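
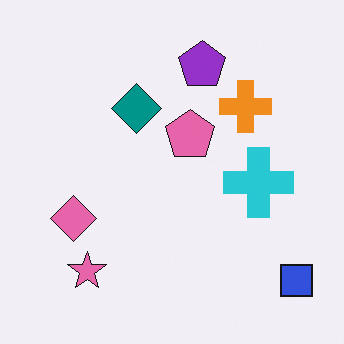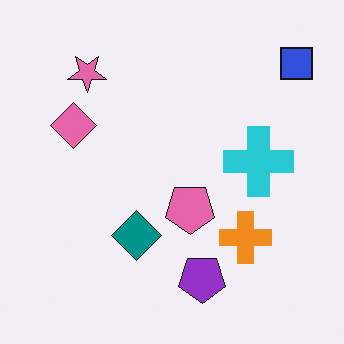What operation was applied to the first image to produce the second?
The second image is the first flipped vertically (top ↔ bottom).

The blue square is in the bottom-right of the first image and the top-right of the second — shapes on opposite sides of the horizontal midline have swapped in a mirror flip.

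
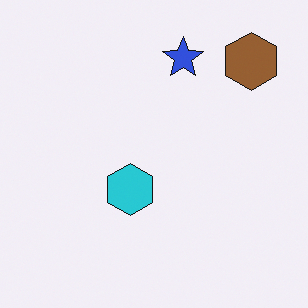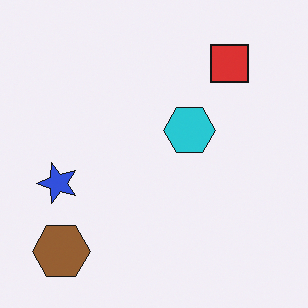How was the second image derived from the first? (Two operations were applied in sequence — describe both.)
Transposed (reflected across the top-left ↔ bottom-right diagonal), then overlaid with an additional red square.

Shapes have swapped their row and column positions — what was in the top-right is now in the bottom-left — a diagonal reflection. A red square appears in the second image that is absent from the first.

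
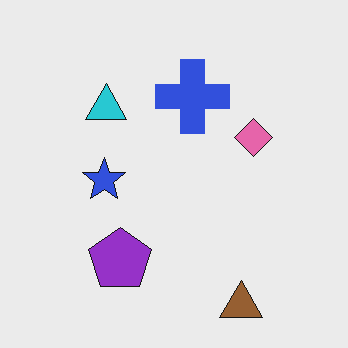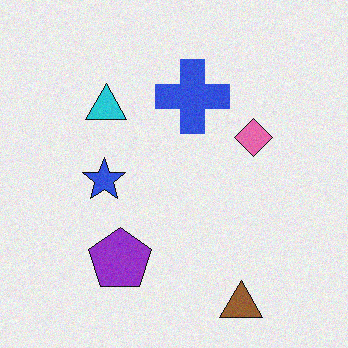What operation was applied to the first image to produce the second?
This is the original image degraded with subtle gaussian noise.

Random speckle covers the whole image, including the flat background.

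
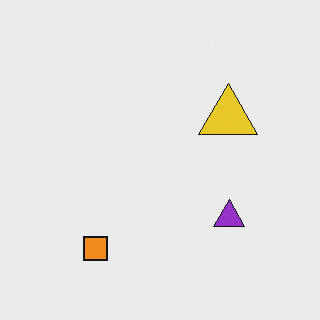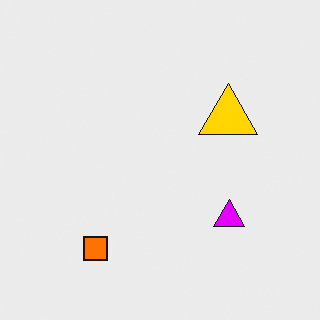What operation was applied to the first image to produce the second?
It was made much more vivid (saturation change).

All colors are more vivid — a global saturation change.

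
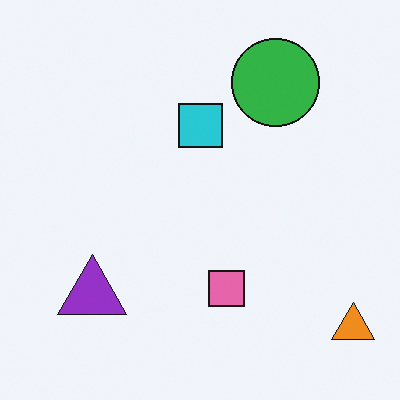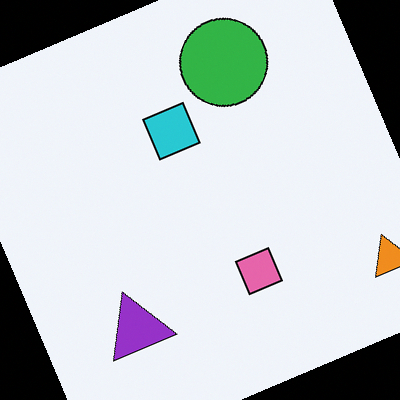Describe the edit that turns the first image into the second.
The second image is the first rotated counter-clockwise by a clearly visible amount.

Every shape is tilted by the same angle and the image corners show triangular fill wedges — a whole-image rotation by a non-right angle.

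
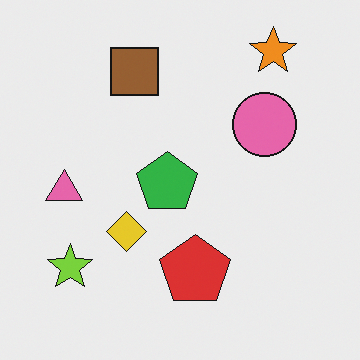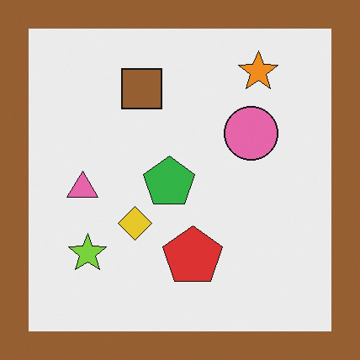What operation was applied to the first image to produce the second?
The second image is the first framed with a brown border.

A solid brown frame runs around the edge of the second image, with the content slightly shrunk inside it.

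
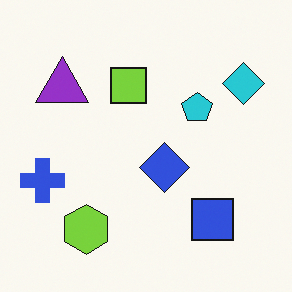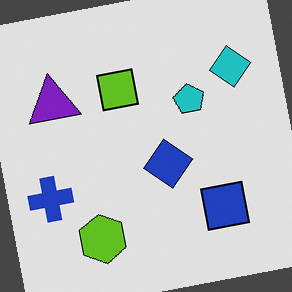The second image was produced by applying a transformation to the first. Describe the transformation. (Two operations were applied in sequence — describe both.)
This is the original image moderately posterized, then rotated counter-clockwise by a few degrees.

Each flat color has snapped to a coarser quantized level — most visibly, the near-white background has dropped to a flat grey. Every shape is tilted by the same angle and the image corners show triangular fill wedges — a whole-image rotation by a non-right angle.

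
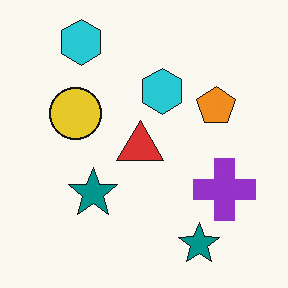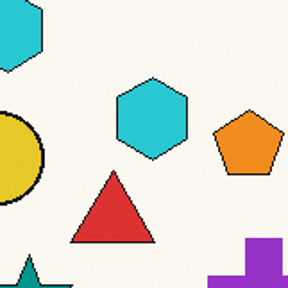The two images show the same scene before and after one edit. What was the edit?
Cropped tightly and scaled back up.

The visible shapes are larger and the field of view is narrower; shapes near the original edges may be partly or wholly outside the frame — a crop-and-rescale.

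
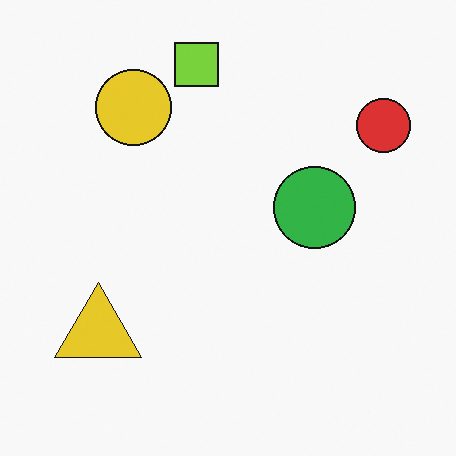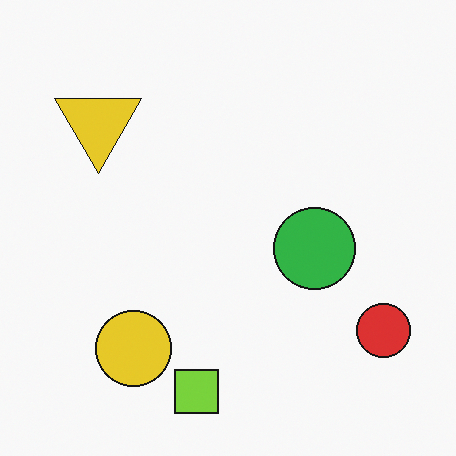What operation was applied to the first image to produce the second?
It was flipped vertically (top ↔ bottom).

The lime square is in the top of the first image and the bottom of the second — shapes on opposite sides of the horizontal midline have swapped in a mirror flip.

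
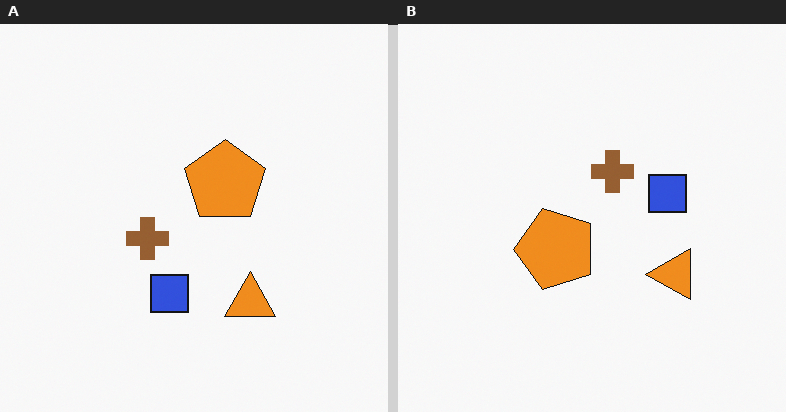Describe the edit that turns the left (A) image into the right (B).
The right (B) image is the left (A) transposed (reflected across the top-left ↔ bottom-right diagonal).

Shapes have swapped their row and column positions — what was in the top-right is now in the bottom-left — a diagonal reflection.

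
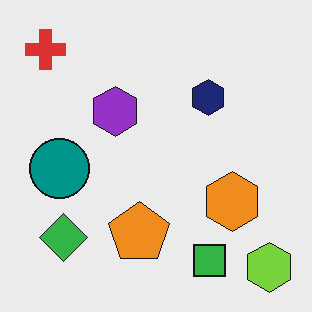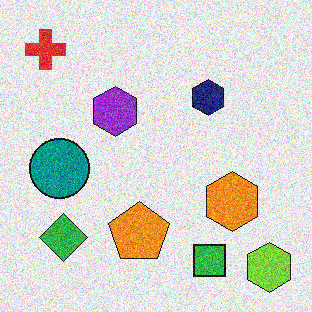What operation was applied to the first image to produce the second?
This is the original image degraded with strong gaussian noise.

Random speckle covers the whole image, including the flat background.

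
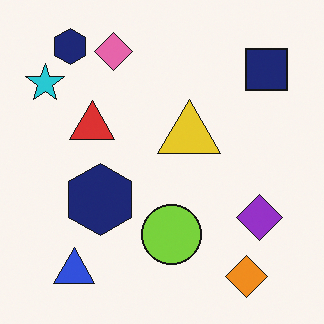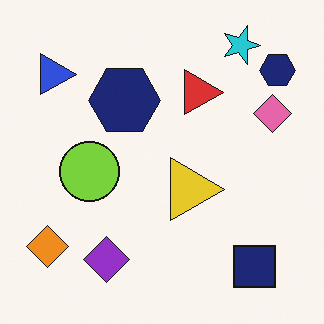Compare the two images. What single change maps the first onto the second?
The image was rotated 90° clockwise.

The orange diamond sits in the bottom-right of the first image and the bottom-left of the second — consistent with a whole-image 90° clockwise rotation.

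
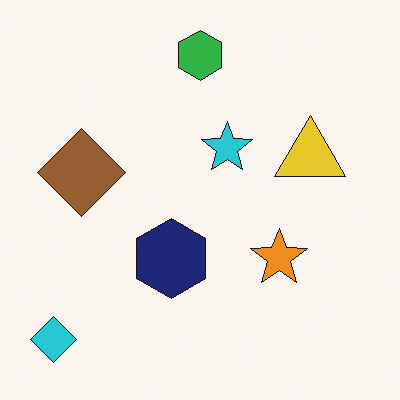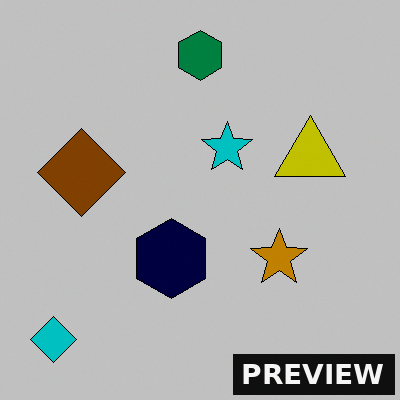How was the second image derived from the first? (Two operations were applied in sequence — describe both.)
It was heavily posterized to just a handful of flat colors, then watermarked with the text "PREVIEW" in the lower-right corner.

Each flat color has snapped to a coarser quantized level — most visibly, the near-white background has dropped to a flat grey. A dark label reading "PREVIEW" appears in the lower-right corner.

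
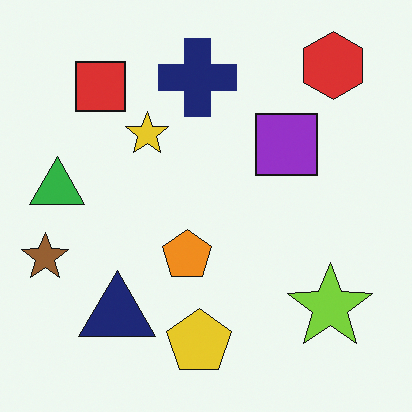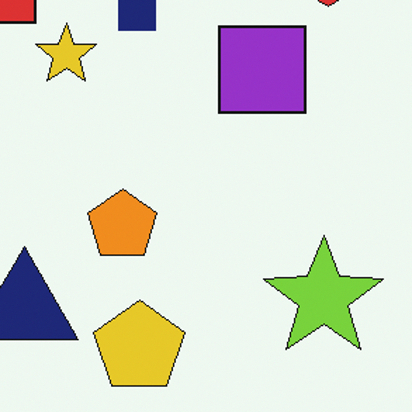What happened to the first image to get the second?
This is the original image cropped to a modestly smaller region and rescaled.

The visible shapes are larger and the field of view is narrower; shapes near the original edges may be partly or wholly outside the frame — a crop-and-rescale.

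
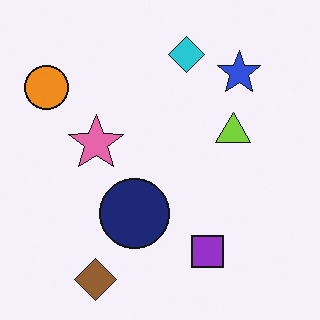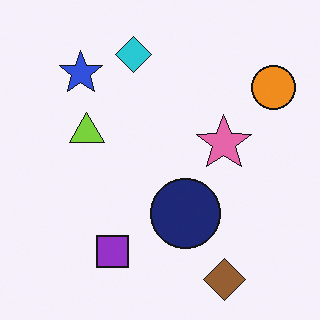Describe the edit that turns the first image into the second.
Flipped horizontally (left ↔ right).

The orange circle is in the top-left of the first image and the top-right of the second — shapes on opposite sides of the vertical midline have swapped in a mirror flip.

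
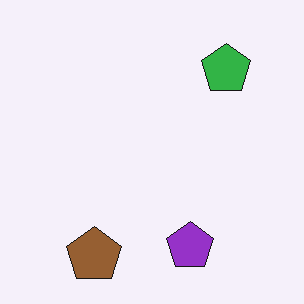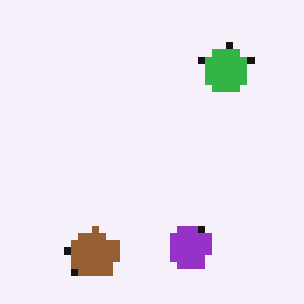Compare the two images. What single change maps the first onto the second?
The transformation is: pixelated into visible square blocks.

Shapes are reduced to large square blocks; fine edges and outlines are lost — a downscale-then-upscale (mosaic) effect.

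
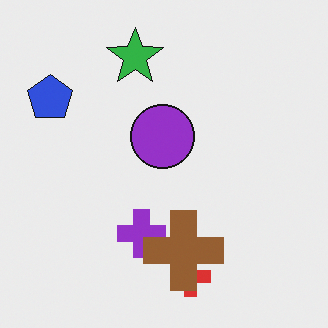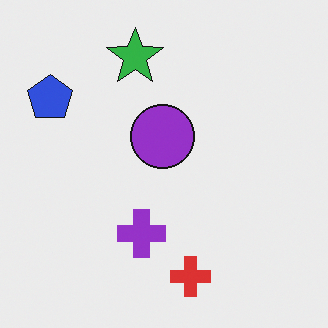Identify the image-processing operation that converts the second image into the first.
This is the original image overlaid with an additional brown cross.

A brown cross appears in the first image that is absent from the second.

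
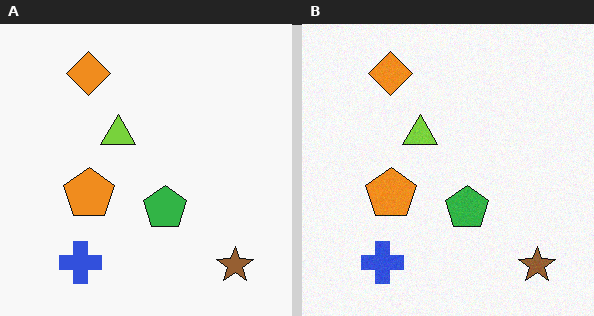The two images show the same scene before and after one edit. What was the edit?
The image was degraded with a light layer of grain.

Random speckle covers the whole image, including the flat background.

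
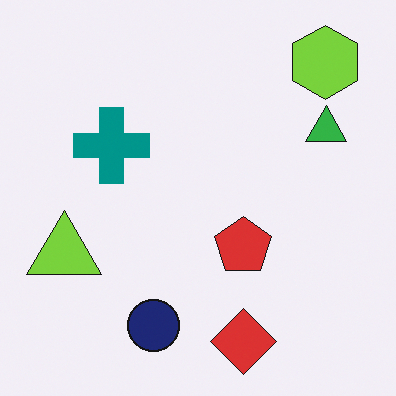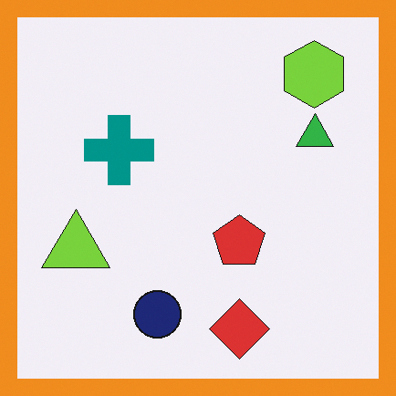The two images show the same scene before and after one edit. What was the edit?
The second image is the first framed with a orange border.

A solid orange frame runs around the edge of the second image, with the content slightly shrunk inside it.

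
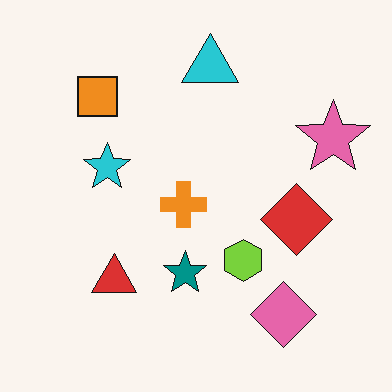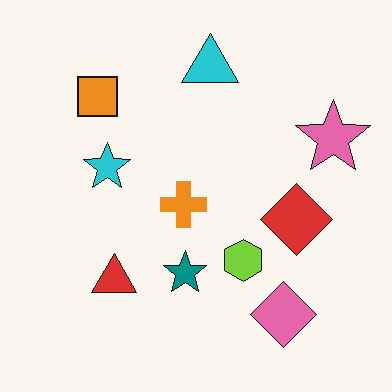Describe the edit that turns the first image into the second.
The transformation is: given moderate JPEG compression.

Blocky 8×8 compression artifacts appear around shape edges and the flat background shows ringing — characteristic JPEG degradation.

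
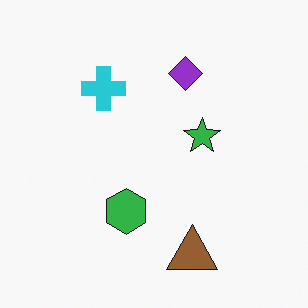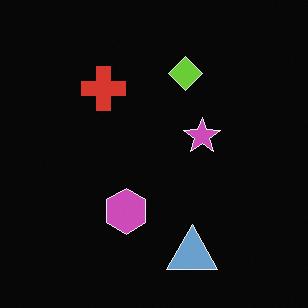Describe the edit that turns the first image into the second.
Color-inverted (negative).

The light background has become dark and every shape's color is its complement — a photographic negative.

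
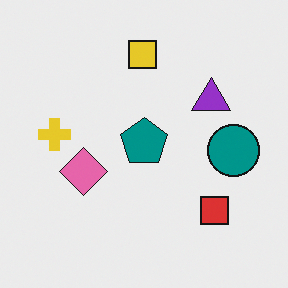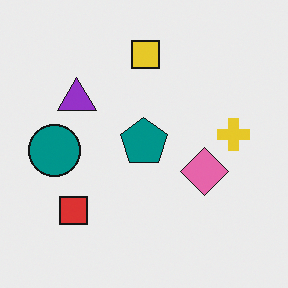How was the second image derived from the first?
This is the original image flipped horizontally (left ↔ right).

The yellow cross is in the left of the first image and the right of the second — shapes on opposite sides of the vertical midline have swapped in a mirror flip.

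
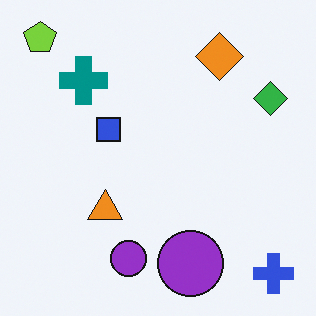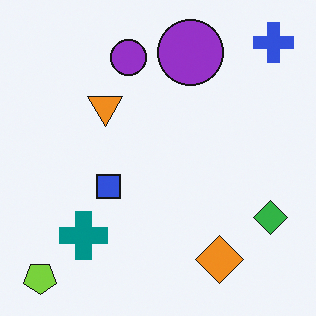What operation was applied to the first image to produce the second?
The image was flipped vertically (top ↔ bottom).

The lime pentagon is in the top-left of the first image and the bottom-left of the second — shapes on opposite sides of the horizontal midline have swapped in a mirror flip.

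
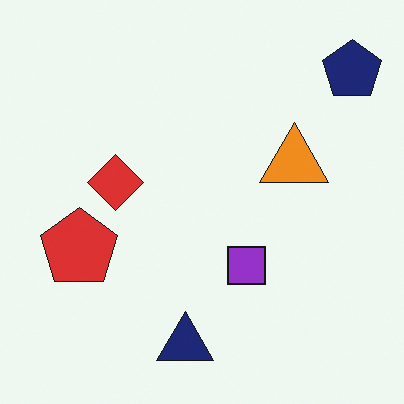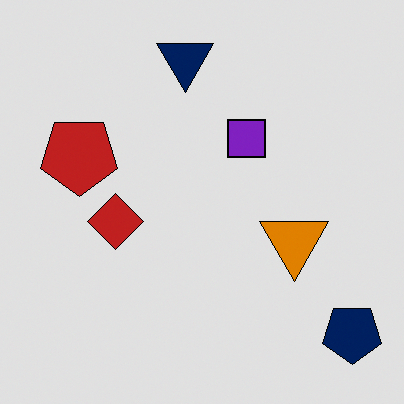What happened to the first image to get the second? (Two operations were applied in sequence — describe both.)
The image was moderately posterized, then flipped vertically (top ↔ bottom).

Each flat color has snapped to a coarser quantized level — most visibly, the near-white background has dropped to a flat grey. The navy triangle is in the bottom of the first image and the top of the second — shapes on opposite sides of the horizontal midline have swapped in a mirror flip.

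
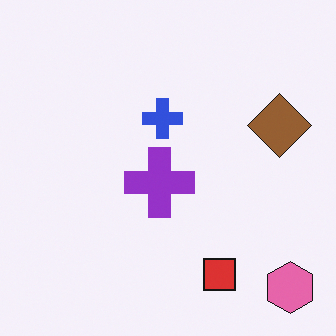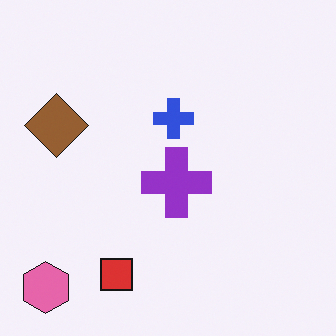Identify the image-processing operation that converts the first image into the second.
It was flipped horizontally (left ↔ right).

The pink hexagon is in the bottom-right of the first image and the bottom-left of the second — shapes on opposite sides of the vertical midline have swapped in a mirror flip.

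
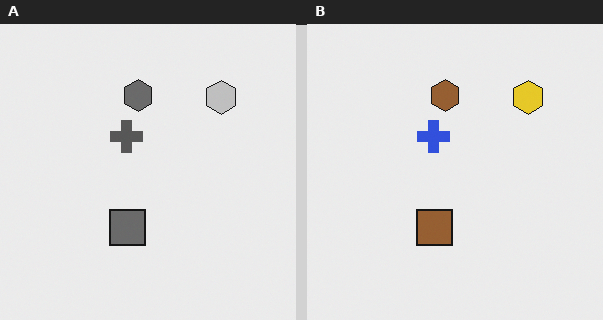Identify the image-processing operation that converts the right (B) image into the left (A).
It was converted to grayscale.

All color is removed — every shape is now a shade of grey.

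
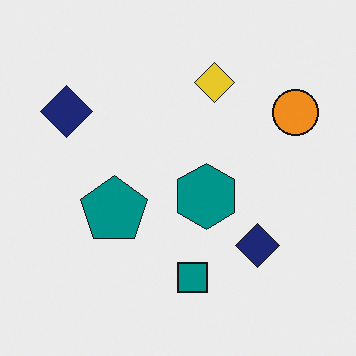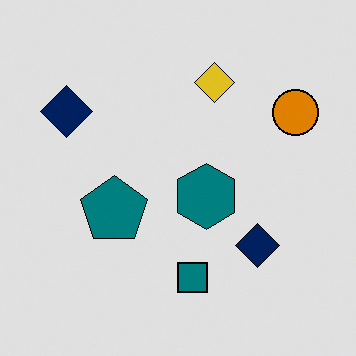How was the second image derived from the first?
The transformation is: moderately posterized.

Each flat color has snapped to a coarser quantized level — most visibly, the near-white background has dropped to a flat grey.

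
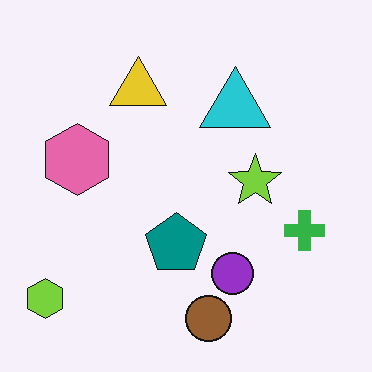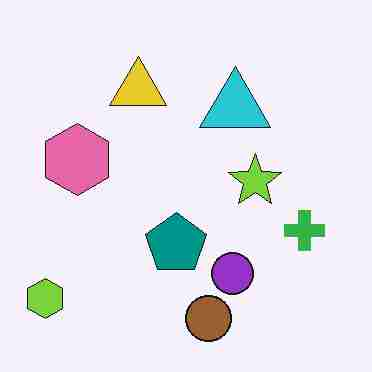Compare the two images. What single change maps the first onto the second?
The transformation is: heavily JPEG-compressed with obvious blocking artifacts.

Blocky 8×8 compression artifacts appear around shape edges and the flat background shows ringing — characteristic JPEG degradation.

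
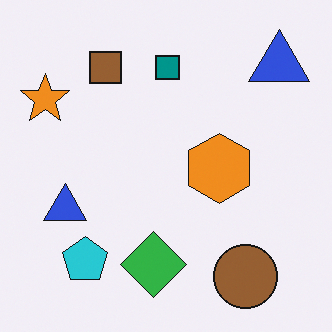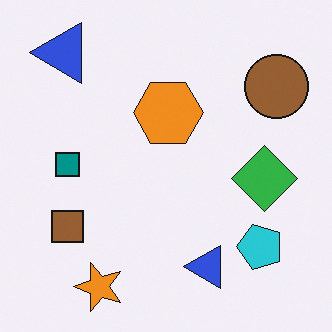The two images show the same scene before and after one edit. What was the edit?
The second image is the first rotated 90° counter-clockwise.

The orange star sits in the top-left of the first image and the bottom-left of the second — consistent with a whole-image 90° counter-clockwise rotation.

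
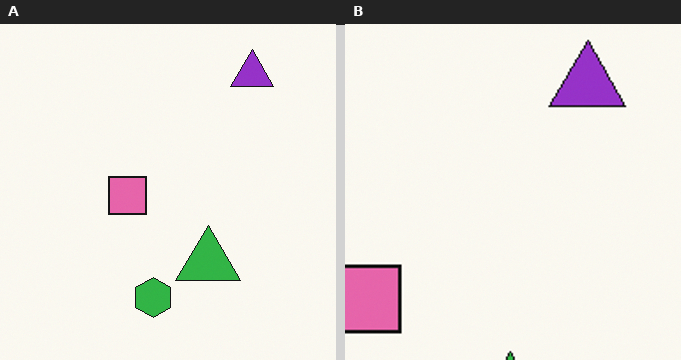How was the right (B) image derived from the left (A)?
The right (B) image is the left (A) cropped to a noticeably smaller region and rescaled.

The visible shapes are larger and the field of view is narrower; shapes near the original edges may be partly or wholly outside the frame — a crop-and-rescale.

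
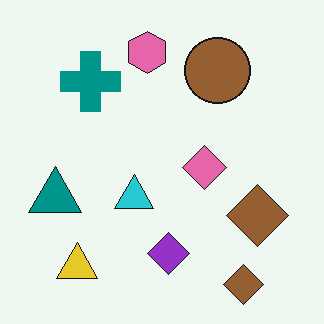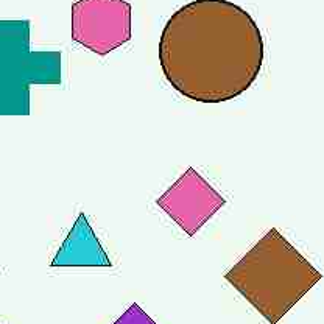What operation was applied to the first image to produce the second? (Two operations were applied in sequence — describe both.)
The transformation is: degraded with heavy JPEG compression, then cropped slightly and scaled back up.

Blocky 8×8 compression artifacts appear around shape edges and the flat background shows ringing — characteristic JPEG degradation. The visible shapes are larger and the field of view is narrower; shapes near the original edges may be partly or wholly outside the frame — a crop-and-rescale.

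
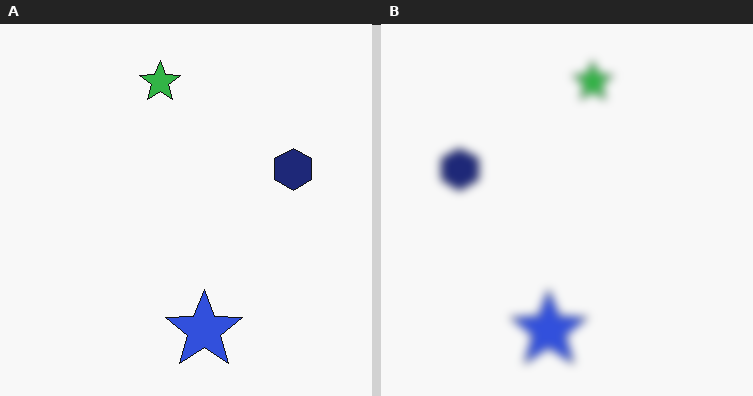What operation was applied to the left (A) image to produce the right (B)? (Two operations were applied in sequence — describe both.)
The image was flipped horizontally (left ↔ right), then noticeably gaussian-blurred.

The navy hexagon is in the right of the left (A) image and the left of the right (B) — shapes on opposite sides of the vertical midline have swapped in a mirror flip. Shape edges and outlines are uniformly softened across the whole image.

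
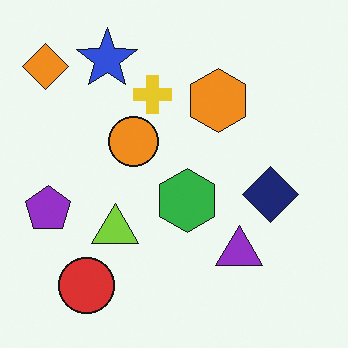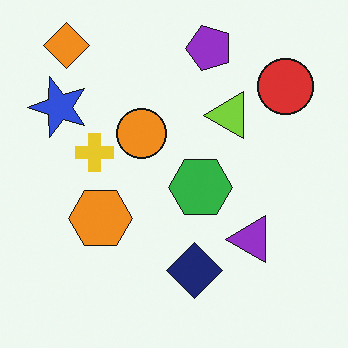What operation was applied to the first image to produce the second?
The image was transposed (reflected across the top-left ↔ bottom-right diagonal).

Shapes have swapped their row and column positions — what was in the top-right is now in the bottom-left — a diagonal reflection.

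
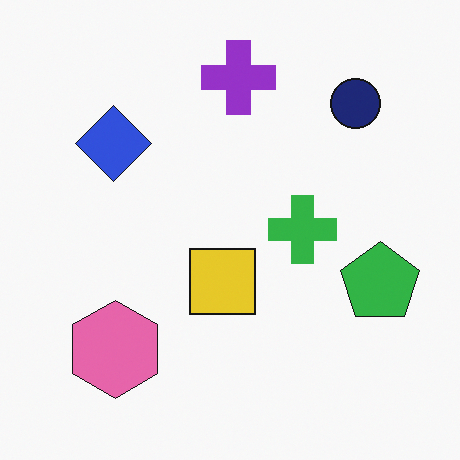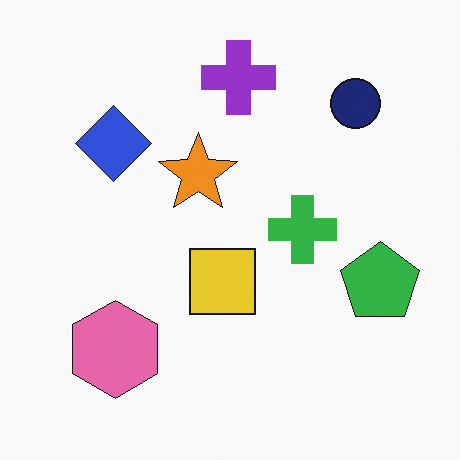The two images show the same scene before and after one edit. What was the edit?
Overlaid with an additional orange star.

An orange star appears in the second image that is absent from the first.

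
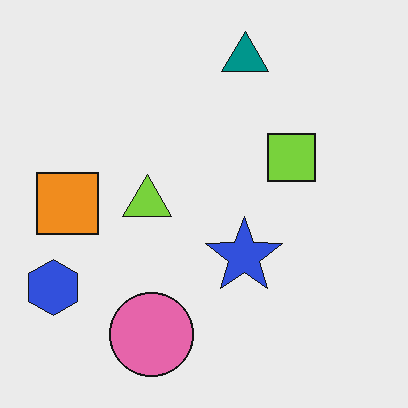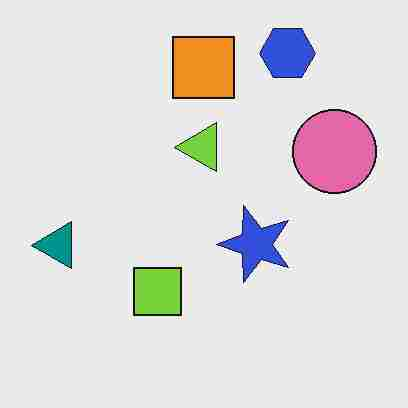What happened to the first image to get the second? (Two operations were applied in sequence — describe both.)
This is the original image transposed (reflected across the top-left ↔ bottom-right diagonal), then heavily JPEG-compressed with obvious blocking artifacts.

Shapes have swapped their row and column positions — what was in the top-right is now in the bottom-left — a diagonal reflection. Blocky 8×8 compression artifacts appear around shape edges and the flat background shows ringing — characteristic JPEG degradation.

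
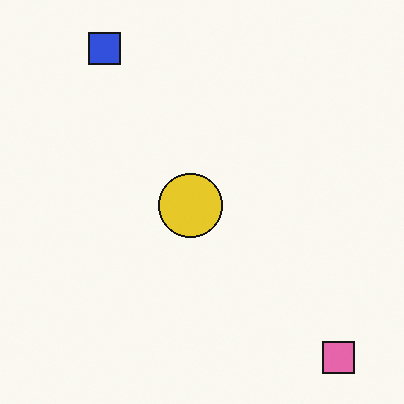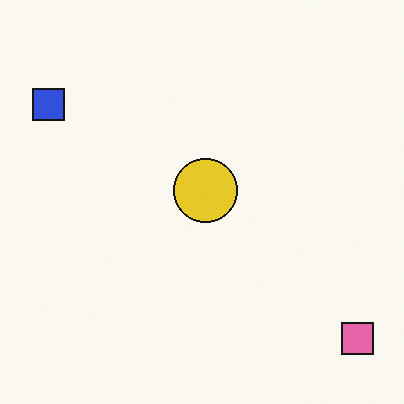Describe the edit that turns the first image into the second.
The transformation is: transposed (reflected across the top-left ↔ bottom-right diagonal).

Shapes have swapped their row and column positions — what was in the top-right is now in the bottom-left — a diagonal reflection.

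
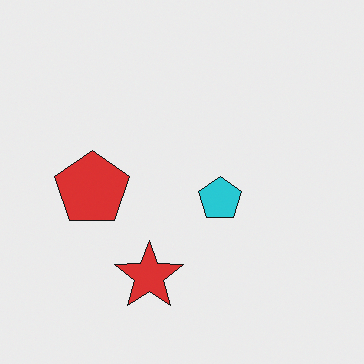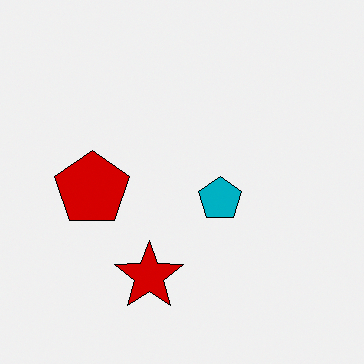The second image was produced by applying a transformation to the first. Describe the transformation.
The second image is the first boosted in contrast.

Tones are pushed away from mid-grey across the whole image — a global contrast change.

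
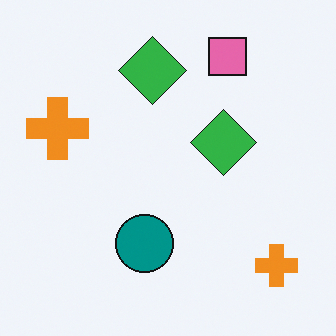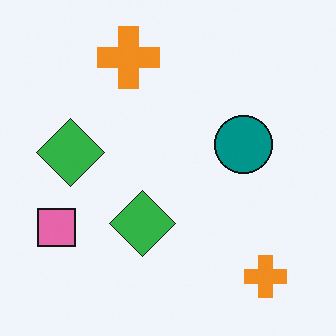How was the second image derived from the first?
Transposed (reflected across the top-left ↔ bottom-right diagonal).

Shapes have swapped their row and column positions — what was in the top-right is now in the bottom-left — a diagonal reflection.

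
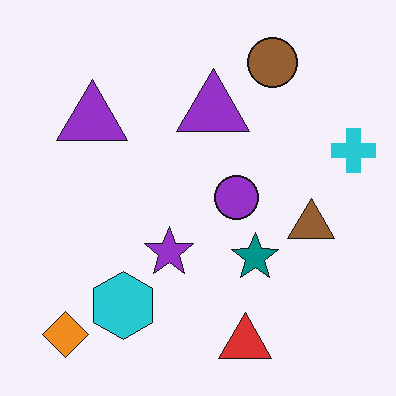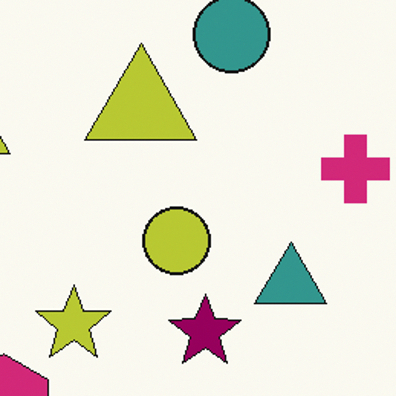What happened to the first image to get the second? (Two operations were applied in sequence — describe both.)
The transformation is: cropped to a modestly smaller region and rescaled, then hue-shifted noticeably.

The visible shapes are larger and the field of view is narrower; shapes near the original edges may be partly or wholly outside the frame — a crop-and-rescale. Every shape's color has rotated by the same amount around the hue wheel — a uniform hue shift.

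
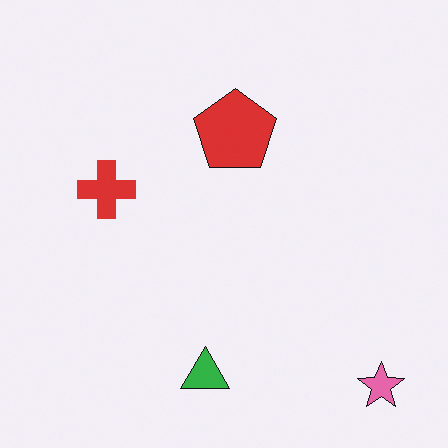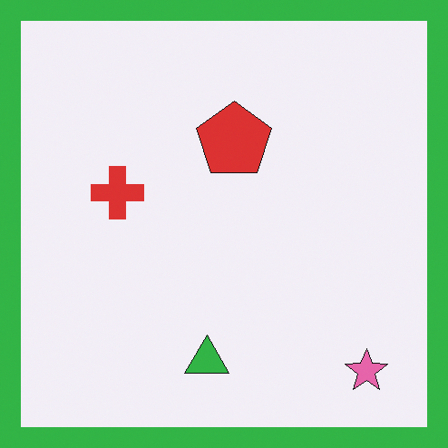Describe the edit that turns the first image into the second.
Framed with a green border.

A solid green frame runs around the edge of the second image, with the content slightly shrunk inside it.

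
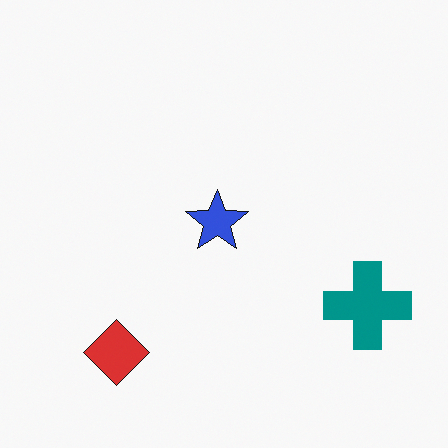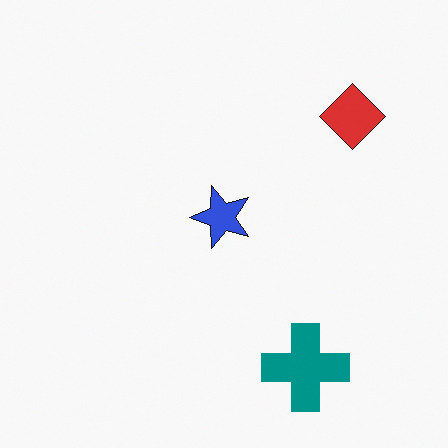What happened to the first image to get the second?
This is the original image transposed (reflected across the top-left ↔ bottom-right diagonal).

Shapes have swapped their row and column positions — what was in the top-right is now in the bottom-left — a diagonal reflection.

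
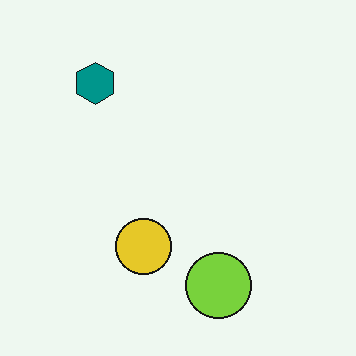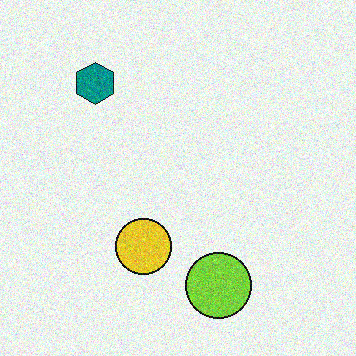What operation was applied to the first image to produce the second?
The second image is the first degraded with visible gaussian noise.

Random speckle covers the whole image, including the flat background.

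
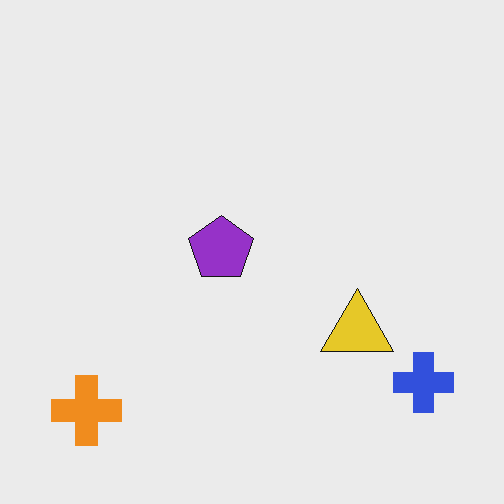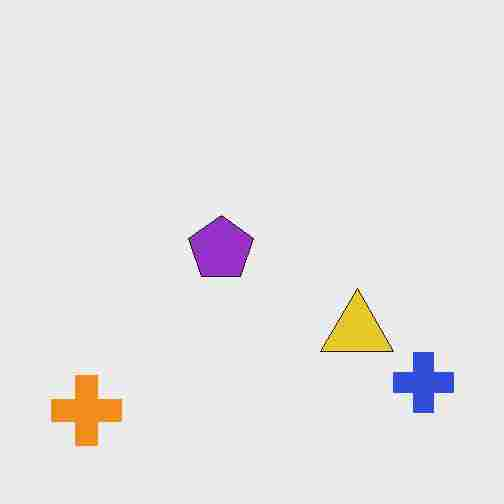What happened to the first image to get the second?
The second image is the first degraded with heavy JPEG compression.

Blocky 8×8 compression artifacts appear around shape edges and the flat background shows ringing — characteristic JPEG degradation.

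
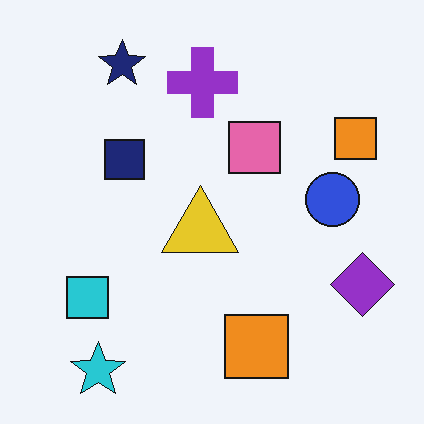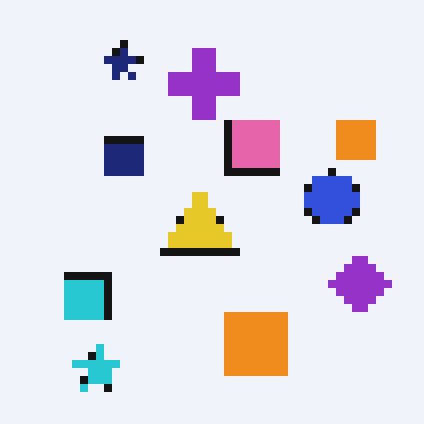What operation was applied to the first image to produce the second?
The transformation is: moderately pixelated.

Shapes are reduced to large square blocks; fine edges and outlines are lost — a downscale-then-upscale (mosaic) effect.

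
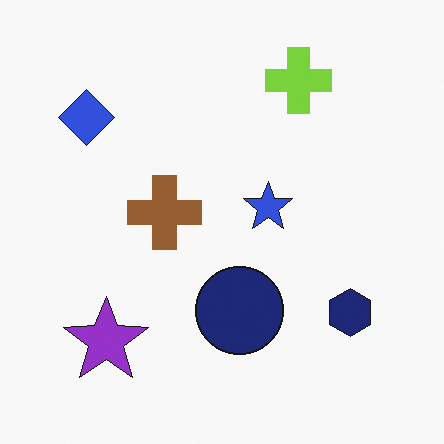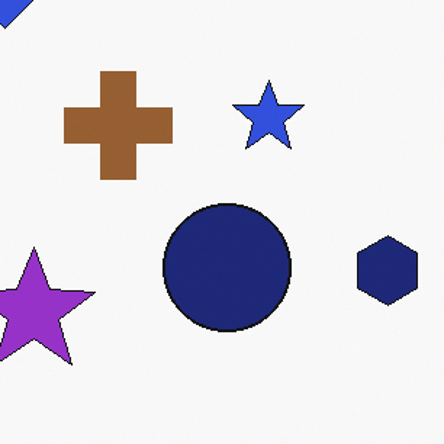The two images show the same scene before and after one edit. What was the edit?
The transformation is: cropped slightly and scaled back up.

The visible shapes are larger and the field of view is narrower; shapes near the original edges may be partly or wholly outside the frame — a crop-and-rescale.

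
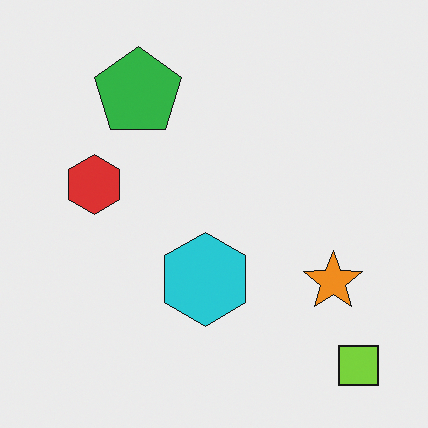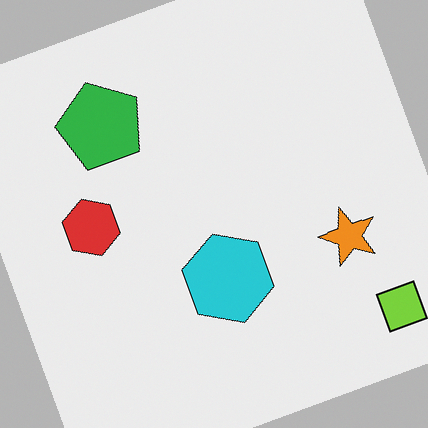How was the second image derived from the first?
The image was rotated counter-clockwise by a moderate amount.

Every shape is tilted by the same angle and the image corners show triangular fill wedges — a whole-image rotation by a non-right angle.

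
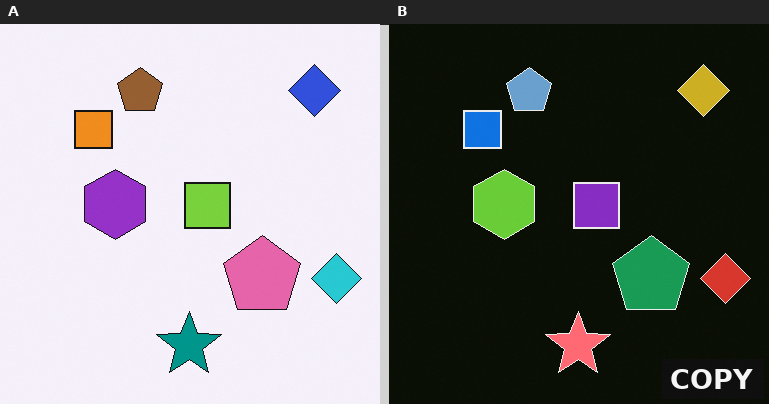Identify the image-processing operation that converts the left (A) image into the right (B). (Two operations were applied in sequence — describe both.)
It was color-inverted (negative), then watermarked with the text "COPY" in the lower-right corner.

The light background has become dark and every shape's color is its complement — a photographic negative. A dark label reading "COPY" appears in the lower-right corner.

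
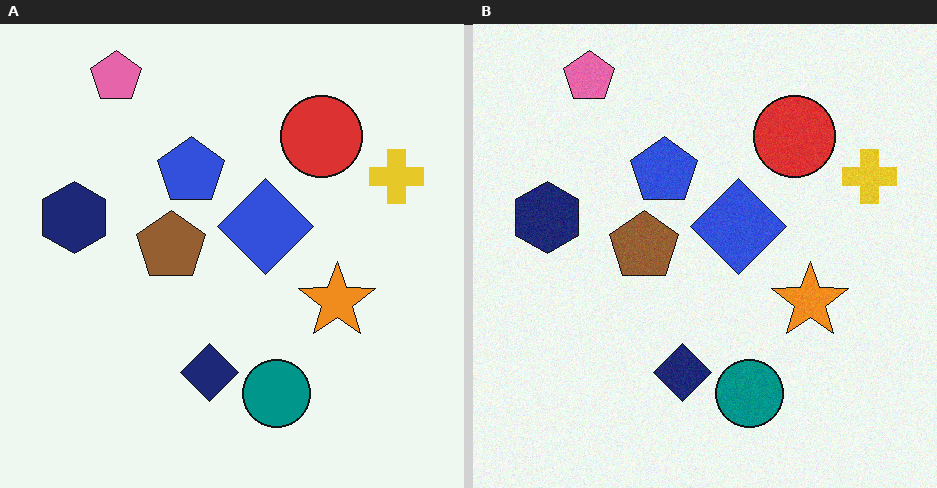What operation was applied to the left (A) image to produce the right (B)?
The right (B) image is the left (A) degraded with a light layer of grain.

Random speckle covers the whole image, including the flat background.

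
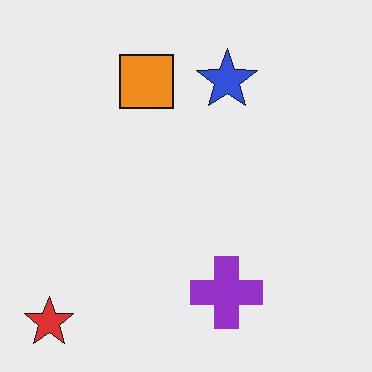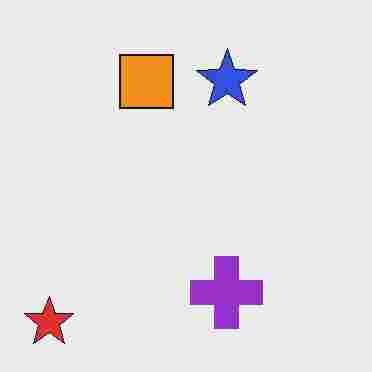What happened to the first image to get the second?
This is the original image degraded with heavy JPEG compression.

Blocky 8×8 compression artifacts appear around shape edges and the flat background shows ringing — characteristic JPEG degradation.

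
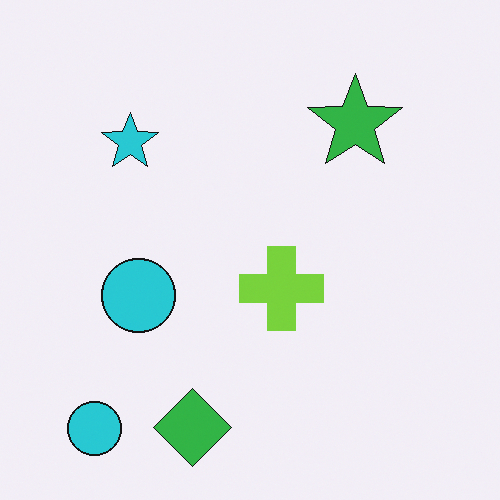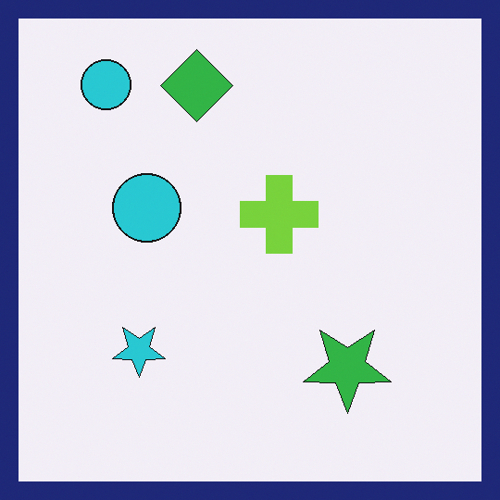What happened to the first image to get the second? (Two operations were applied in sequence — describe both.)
Flipped vertically (top ↔ bottom), then framed with a navy border.

The green diamond is in the bottom of the first image and the top of the second — shapes on opposite sides of the horizontal midline have swapped in a mirror flip. A solid navy frame runs around the edge of the second image, with the content slightly shrunk inside it.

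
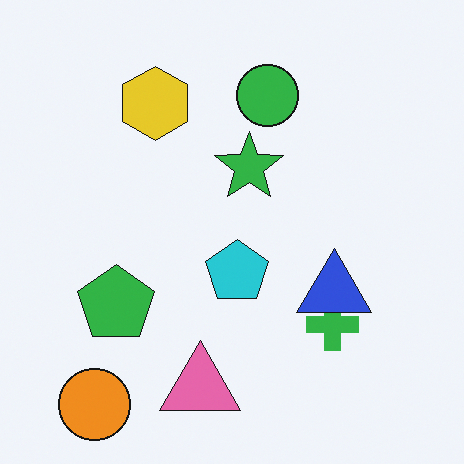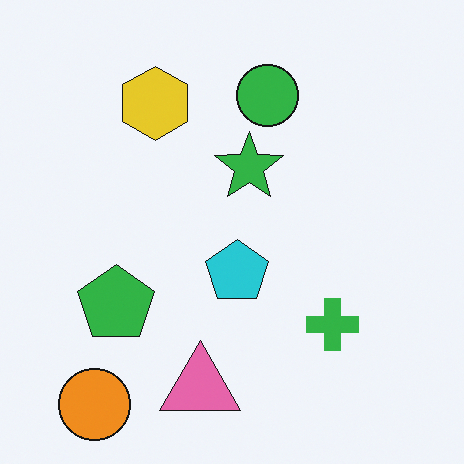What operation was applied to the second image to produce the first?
The first image is the second overlaid with an additional blue triangle.

A blue triangle appears in the first image that is absent from the second.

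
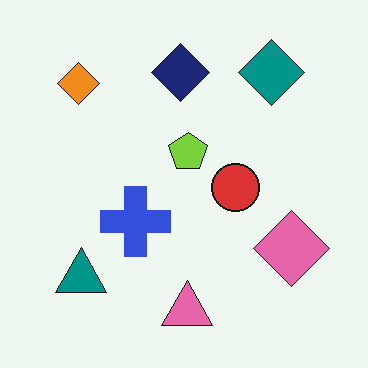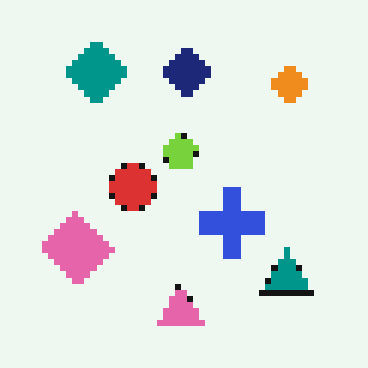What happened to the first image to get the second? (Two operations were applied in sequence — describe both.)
It was flipped horizontally (left ↔ right), then moderately pixelated.

The pink diamond is in the bottom-right of the first image and the bottom-left of the second — shapes on opposite sides of the vertical midline have swapped in a mirror flip. Shapes are reduced to large square blocks; fine edges and outlines are lost — a downscale-then-upscale (mosaic) effect.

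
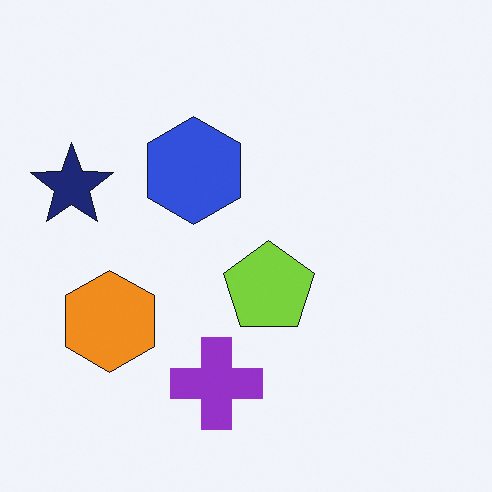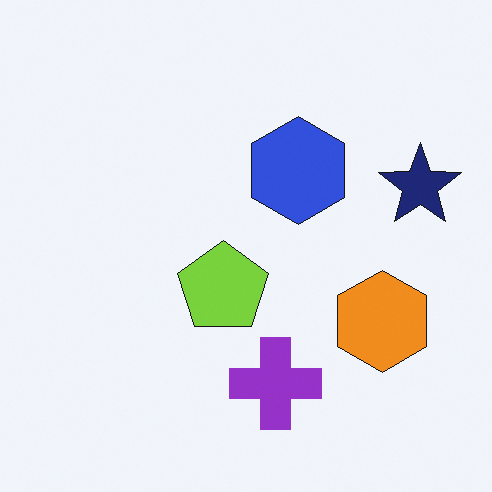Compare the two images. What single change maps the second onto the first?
It was flipped horizontally (left ↔ right).

The navy star is in the right of the second image and the left of the first — shapes on opposite sides of the vertical midline have swapped in a mirror flip.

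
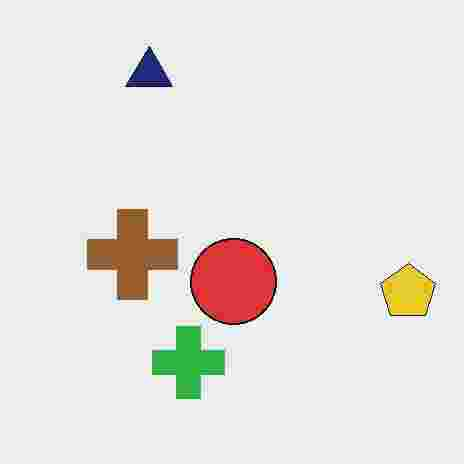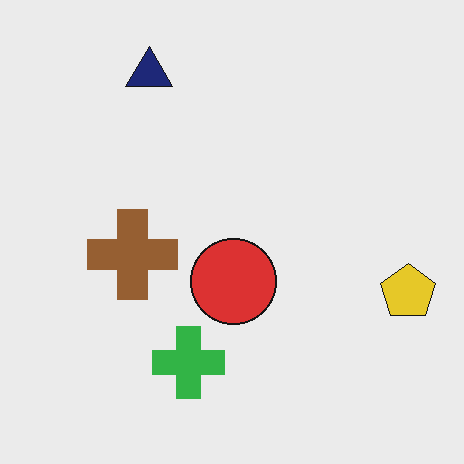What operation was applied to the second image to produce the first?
This is the original image heavily JPEG-compressed with obvious blocking artifacts.

Blocky 8×8 compression artifacts appear around shape edges and the flat background shows ringing — characteristic JPEG degradation.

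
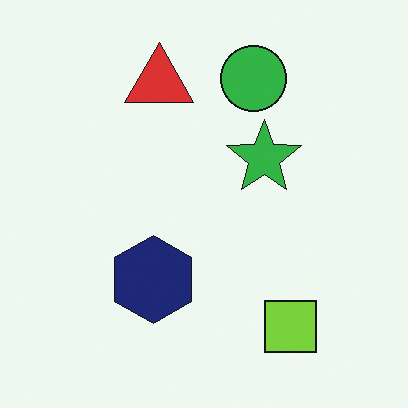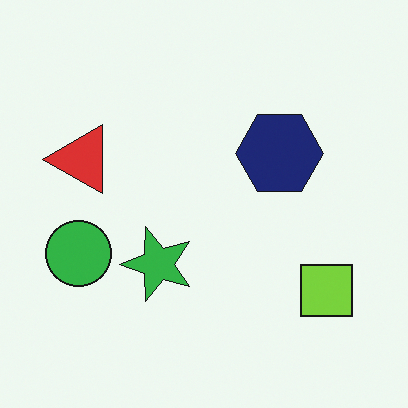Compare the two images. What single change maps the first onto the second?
The transformation is: transposed (reflected across the top-left ↔ bottom-right diagonal).

Shapes have swapped their row and column positions — what was in the top-right is now in the bottom-left — a diagonal reflection.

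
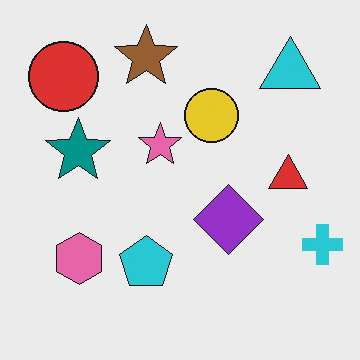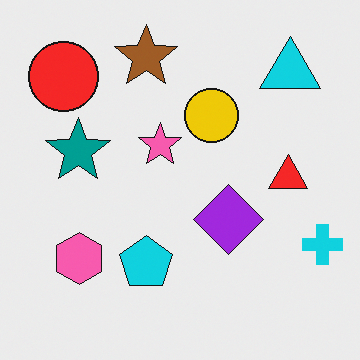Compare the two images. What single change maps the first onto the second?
It was slightly oversaturated.

All colors are more vivid — a global saturation change.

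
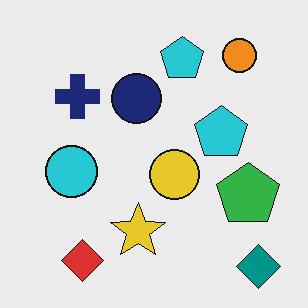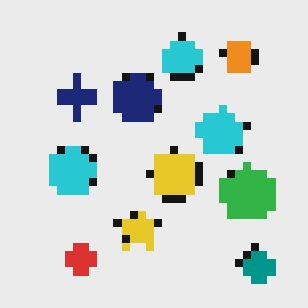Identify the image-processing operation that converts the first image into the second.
The second image is the first pixelated into visible square blocks.

Shapes are reduced to large square blocks; fine edges and outlines are lost — a downscale-then-upscale (mosaic) effect.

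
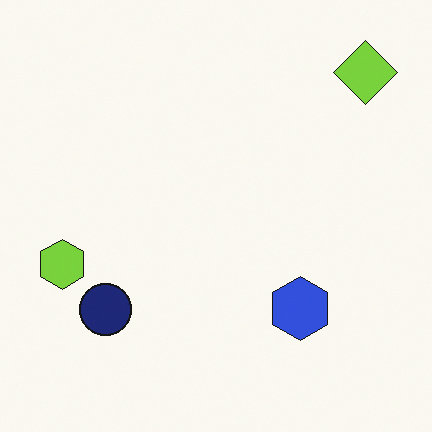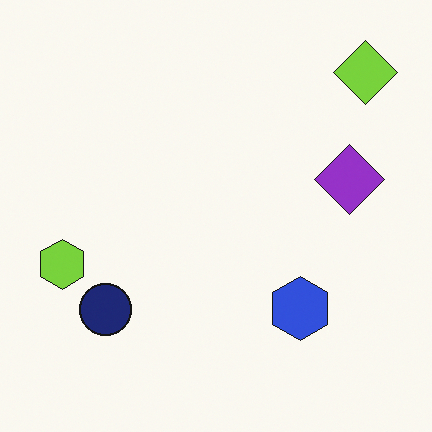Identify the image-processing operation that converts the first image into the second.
It was overlaid with an additional purple diamond.

A purple diamond appears in the second image that is absent from the first.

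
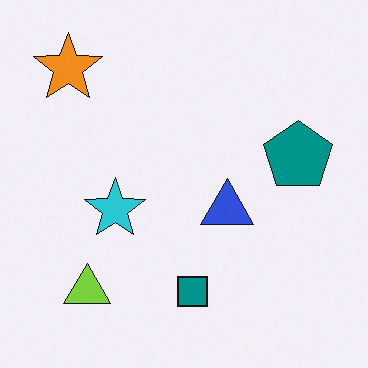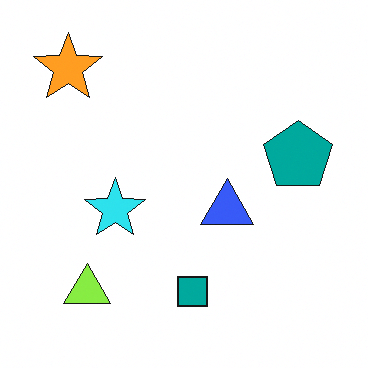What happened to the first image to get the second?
Brightened a little.

Every pixel — background and shapes alike — is uniformly brightened.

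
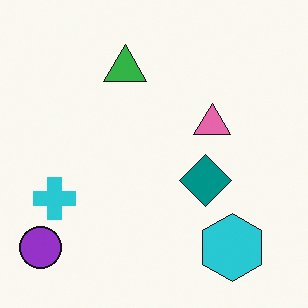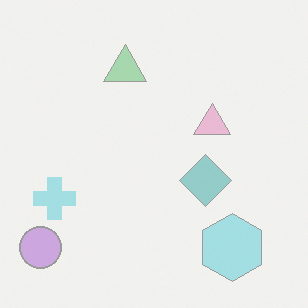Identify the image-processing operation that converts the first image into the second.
This is the original image given much lower contrast.

Tones are pushed toward mid-grey across the whole image — a global contrast change.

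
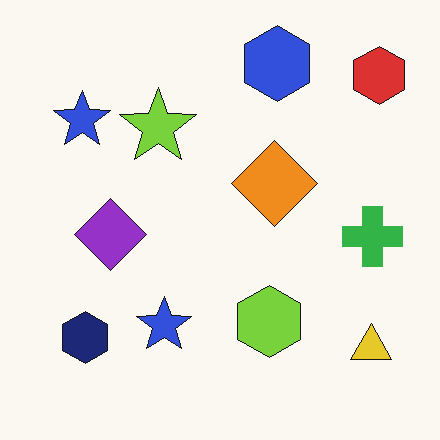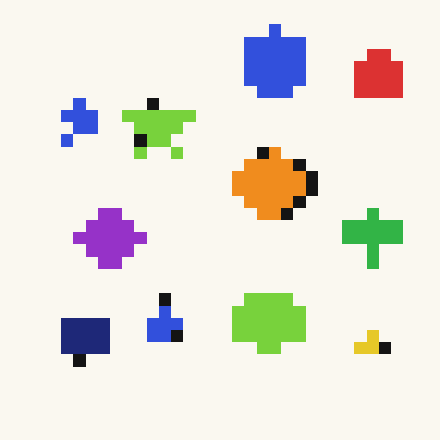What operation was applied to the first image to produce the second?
The transformation is: heavily pixelated into large blocks.

Shapes are reduced to large square blocks; fine edges and outlines are lost — a downscale-then-upscale (mosaic) effect.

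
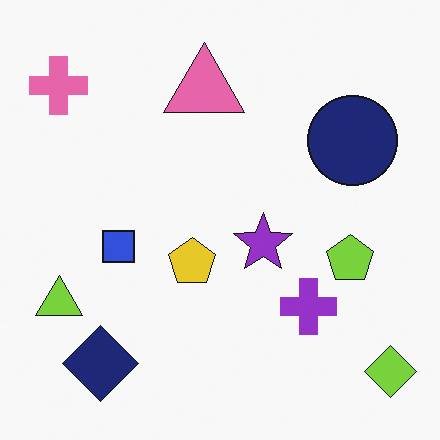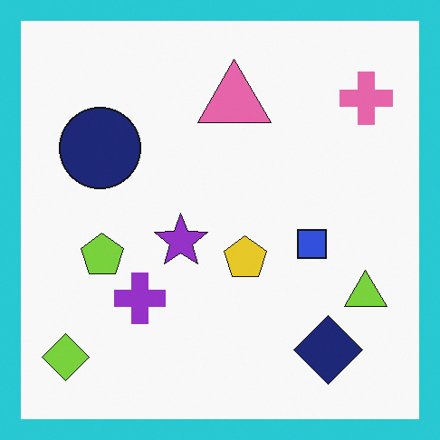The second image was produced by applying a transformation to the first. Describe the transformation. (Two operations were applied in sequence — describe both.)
It was flipped horizontally (left ↔ right), then framed with a cyan border.

The lime diamond is in the bottom-right of the first image and the bottom-left of the second — shapes on opposite sides of the vertical midline have swapped in a mirror flip. A solid cyan frame runs around the edge of the second image, with the content slightly shrunk inside it.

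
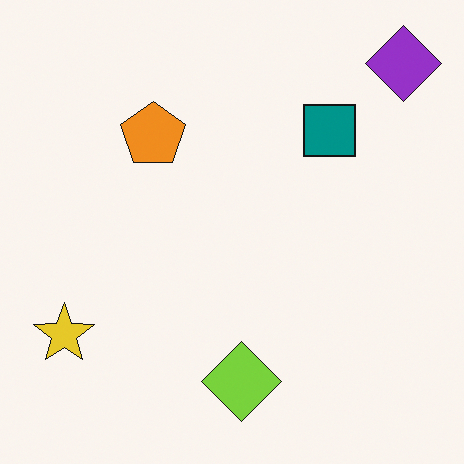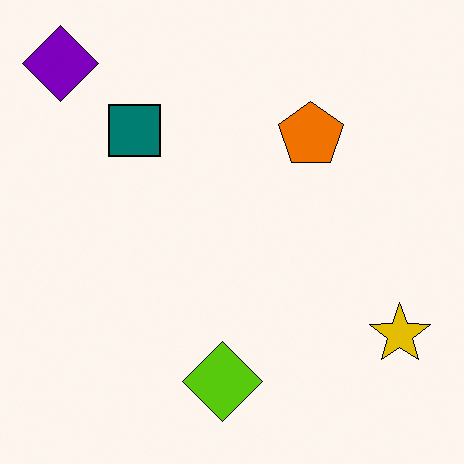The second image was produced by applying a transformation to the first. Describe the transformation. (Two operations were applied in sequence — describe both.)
This is the original image flipped horizontally (left ↔ right), then given slightly increased contrast.

The purple diamond is in the top-right of the first image and the top-left of the second — shapes on opposite sides of the vertical midline have swapped in a mirror flip. Tones are pushed away from mid-grey across the whole image — a global contrast change.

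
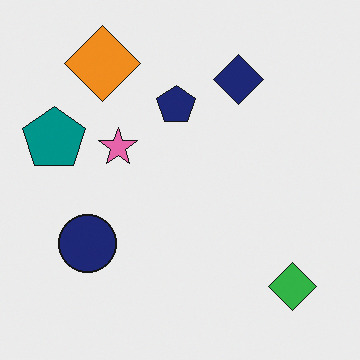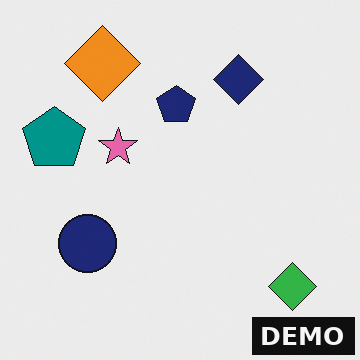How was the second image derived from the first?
Watermarked with the text "DEMO" in the lower-right corner.

A dark label reading "DEMO" appears in the lower-right corner.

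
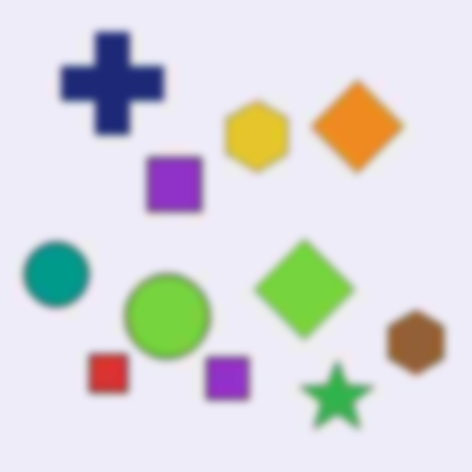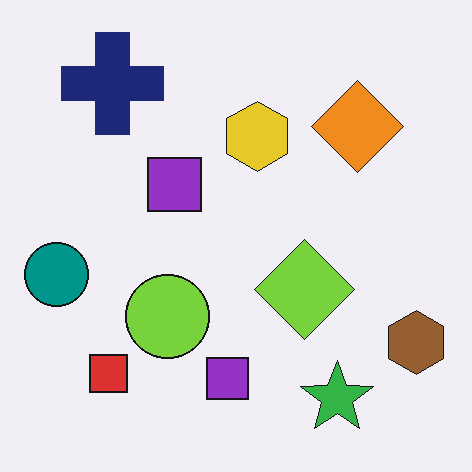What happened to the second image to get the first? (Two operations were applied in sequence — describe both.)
This is the original image heavily JPEG-compressed with obvious blocking artifacts, then moderately blurred.

Blocky 8×8 compression artifacts appear around shape edges and the flat background shows ringing — characteristic JPEG degradation. Shape edges and outlines are uniformly softened across the whole image.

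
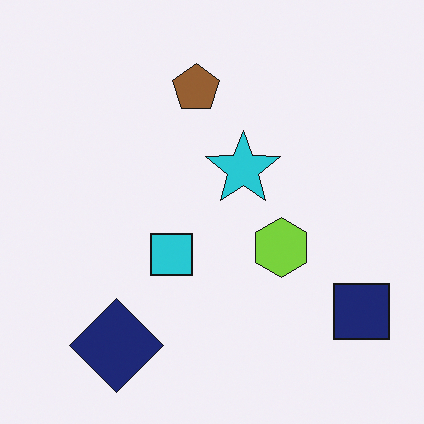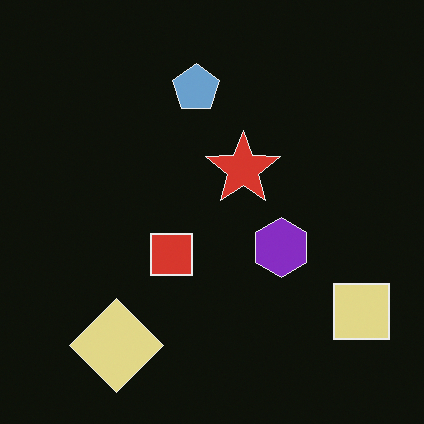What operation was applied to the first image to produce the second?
This is the original image color-inverted (negative).

The light background has become dark and every shape's color is its complement — a photographic negative.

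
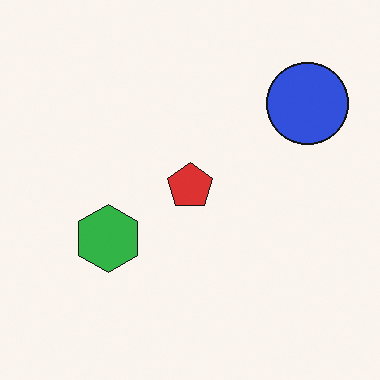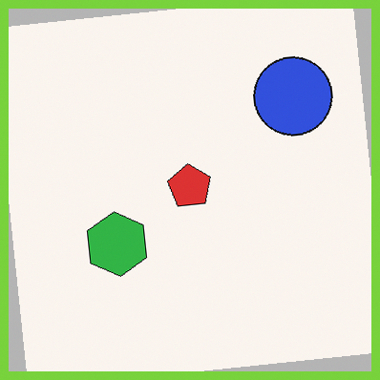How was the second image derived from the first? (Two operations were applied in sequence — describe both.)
The transformation is: rotated counter-clockwise by a slight angle, then framed with a lime border.

Every shape is tilted by the same angle and the image corners show triangular fill wedges — a whole-image rotation by a non-right angle. A solid lime frame runs around the edge of the second image, with the content slightly shrunk inside it.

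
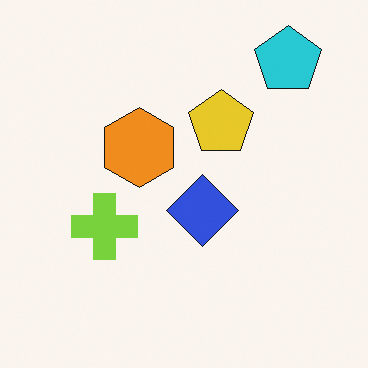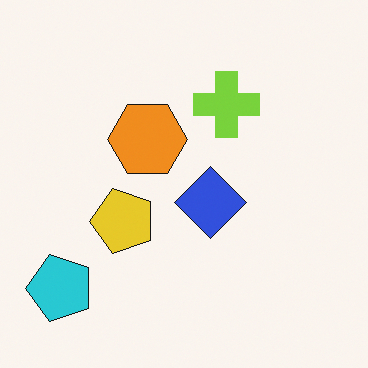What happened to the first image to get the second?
The image was transposed (reflected across the top-left ↔ bottom-right diagonal).

Shapes have swapped their row and column positions — what was in the top-right is now in the bottom-left — a diagonal reflection.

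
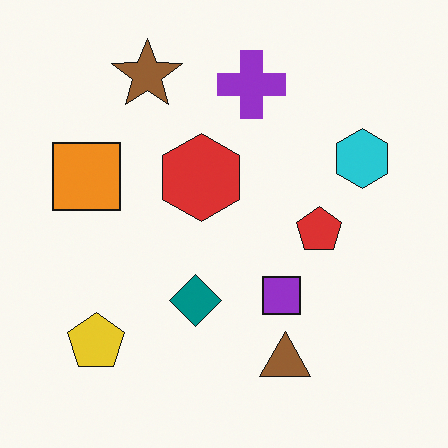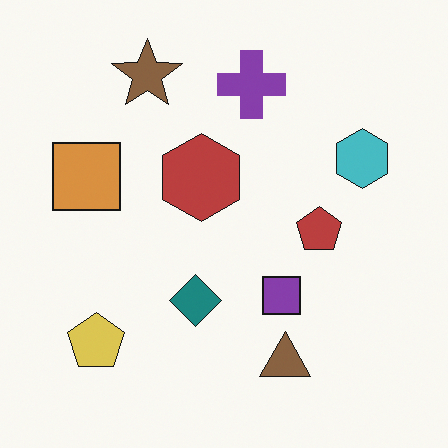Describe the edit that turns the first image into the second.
The image was slightly desaturated.

All colors are more muted and greyish — a global saturation change.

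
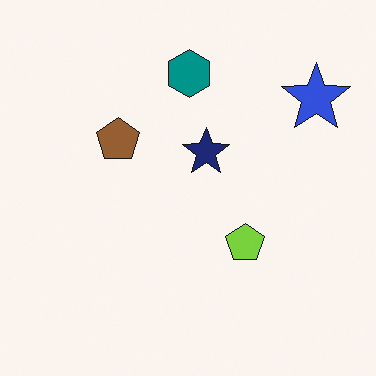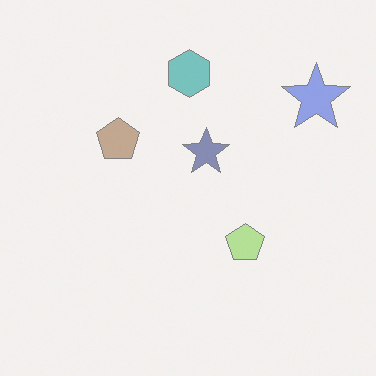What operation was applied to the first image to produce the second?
The image was given much lower contrast.

Tones are pushed toward mid-grey across the whole image — a global contrast change.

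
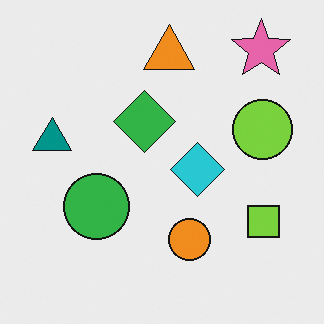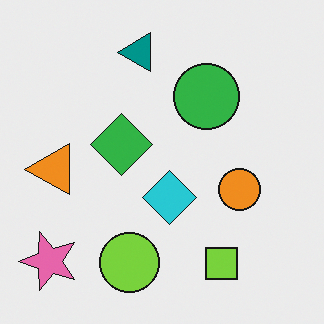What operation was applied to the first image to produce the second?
This is the original image transposed (reflected across the top-left ↔ bottom-right diagonal).

Shapes have swapped their row and column positions — what was in the top-right is now in the bottom-left — a diagonal reflection.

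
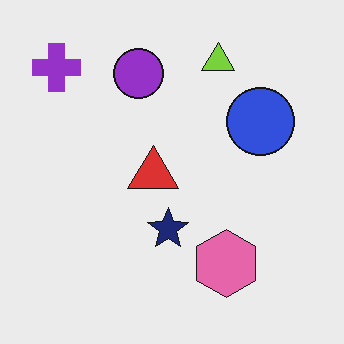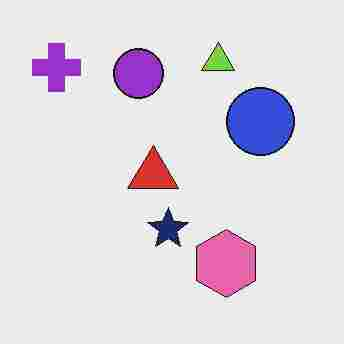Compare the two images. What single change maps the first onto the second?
The second image is the first heavily JPEG-compressed with obvious blocking artifacts.

Blocky 8×8 compression artifacts appear around shape edges and the flat background shows ringing — characteristic JPEG degradation.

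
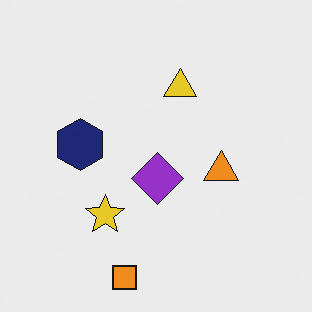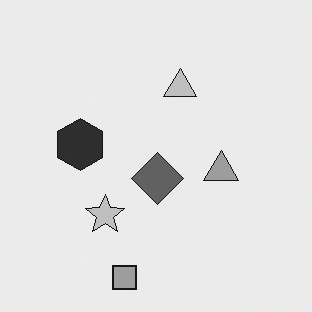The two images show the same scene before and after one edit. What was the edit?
The transformation is: converted to grayscale.

All color is removed — every shape is now a shade of grey.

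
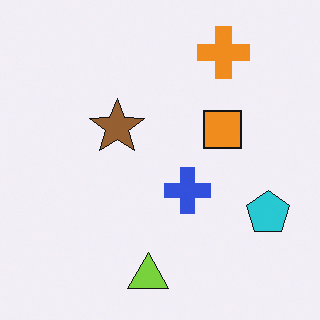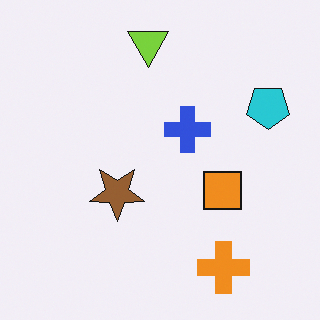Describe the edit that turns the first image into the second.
The image was flipped vertically (top ↔ bottom).

The lime triangle is in the bottom of the first image and the top of the second — shapes on opposite sides of the horizontal midline have swapped in a mirror flip.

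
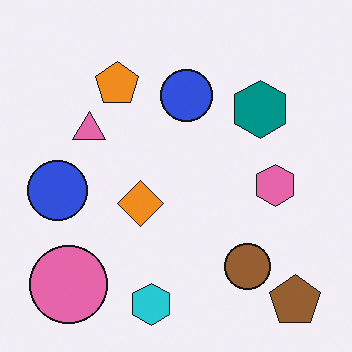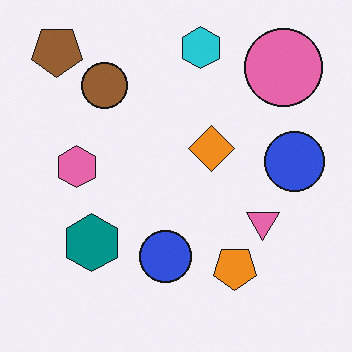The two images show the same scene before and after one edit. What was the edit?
Rotated 180°.

The brown pentagon sits in the bottom-right of the first image and the top-left of the second — consistent with a whole-image 180° rotation.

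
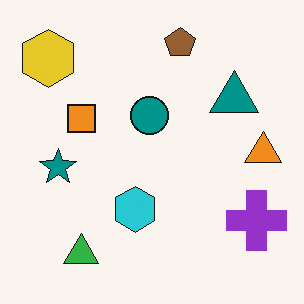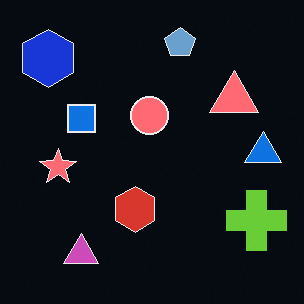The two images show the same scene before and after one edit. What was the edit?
The image was color-inverted (negative).

The light background has become dark and every shape's color is its complement — a photographic negative.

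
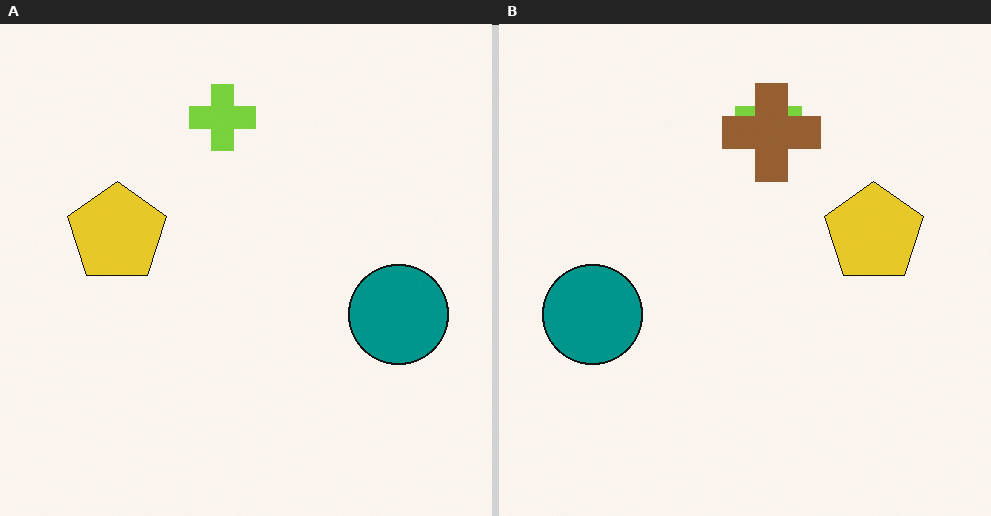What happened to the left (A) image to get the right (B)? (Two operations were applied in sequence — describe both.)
The transformation is: flipped horizontally (left ↔ right), then overlaid with an additional brown cross.

The teal circle is in the right of the left (A) image and the left of the right (B) — shapes on opposite sides of the vertical midline have swapped in a mirror flip. A brown cross appears in the right (B) image that is absent from the left (A).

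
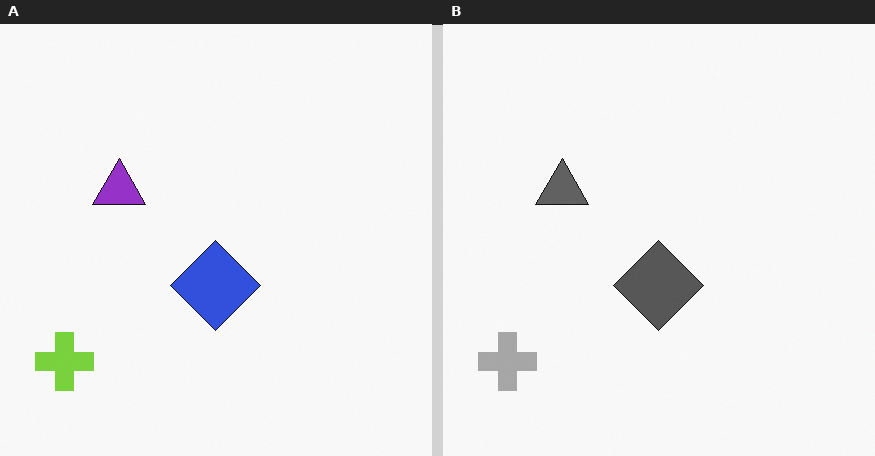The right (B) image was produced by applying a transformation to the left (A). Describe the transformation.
The transformation is: converted to grayscale.

All color is removed — every shape is now a shade of grey.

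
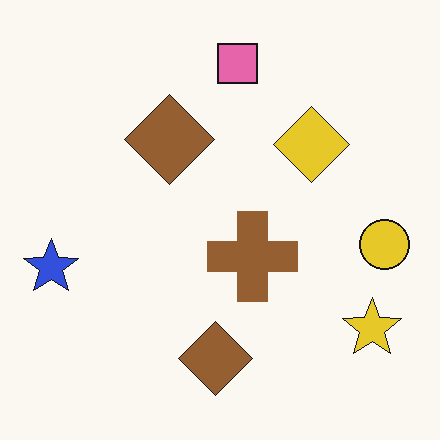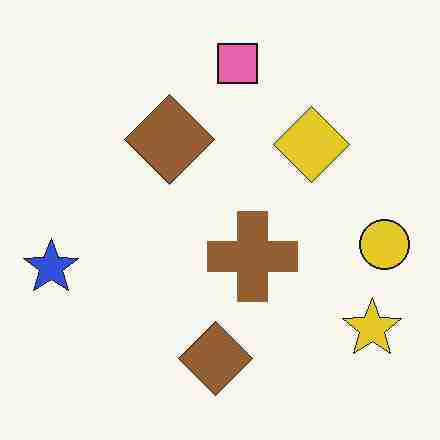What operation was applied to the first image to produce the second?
The image was heavily JPEG-compressed with obvious blocking artifacts.

Blocky 8×8 compression artifacts appear around shape edges and the flat background shows ringing — characteristic JPEG degradation.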